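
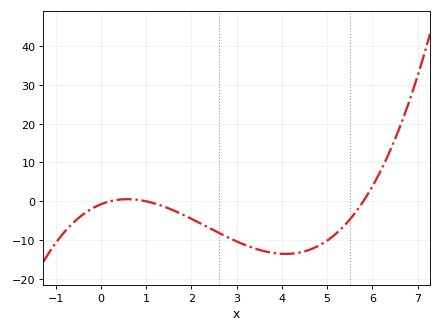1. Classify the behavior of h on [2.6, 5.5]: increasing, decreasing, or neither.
neither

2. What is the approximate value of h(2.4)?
-6.91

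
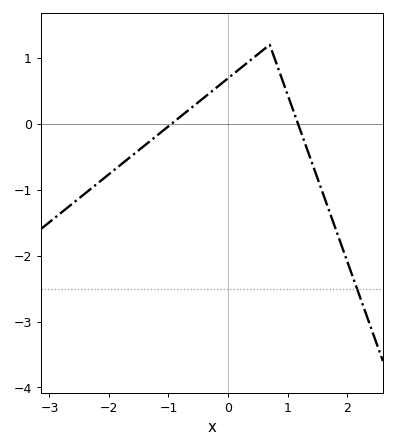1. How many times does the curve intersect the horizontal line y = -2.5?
1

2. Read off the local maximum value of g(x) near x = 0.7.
1.2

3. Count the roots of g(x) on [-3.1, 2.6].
2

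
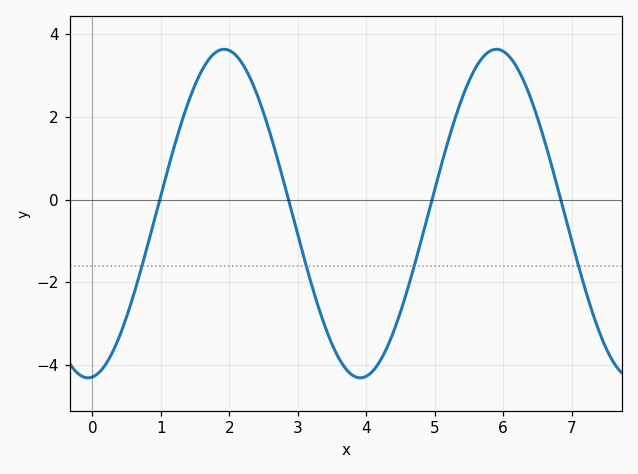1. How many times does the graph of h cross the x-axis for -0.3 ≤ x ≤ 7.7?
4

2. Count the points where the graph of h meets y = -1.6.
4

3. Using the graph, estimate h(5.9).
3.64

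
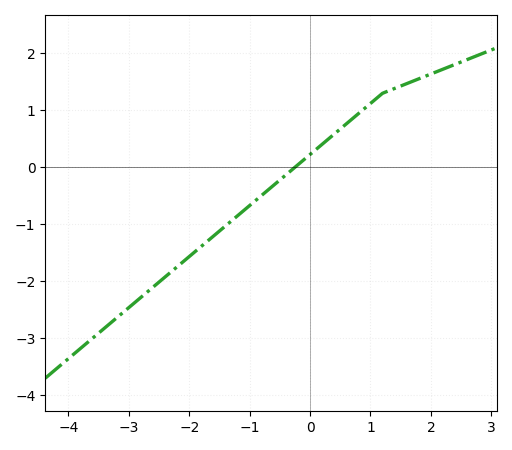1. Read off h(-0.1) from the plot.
0.136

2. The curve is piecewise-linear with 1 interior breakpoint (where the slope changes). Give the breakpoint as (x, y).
(1.2, 1.3)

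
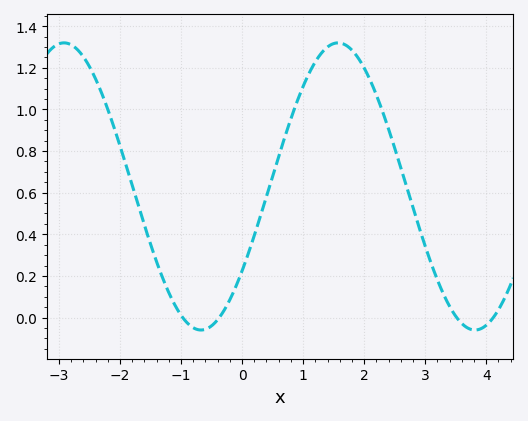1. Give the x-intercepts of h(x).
-0.973, -0.372, 3.52, 4.12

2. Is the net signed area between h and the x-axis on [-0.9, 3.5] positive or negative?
positive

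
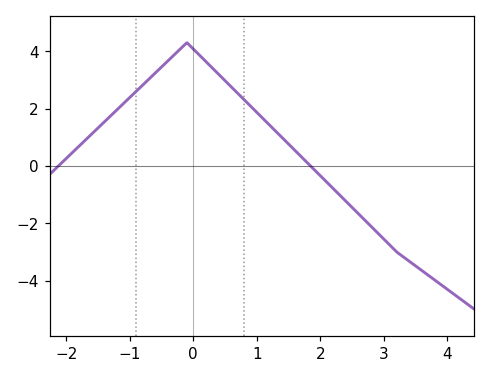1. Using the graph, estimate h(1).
1.8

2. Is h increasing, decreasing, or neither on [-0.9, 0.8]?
neither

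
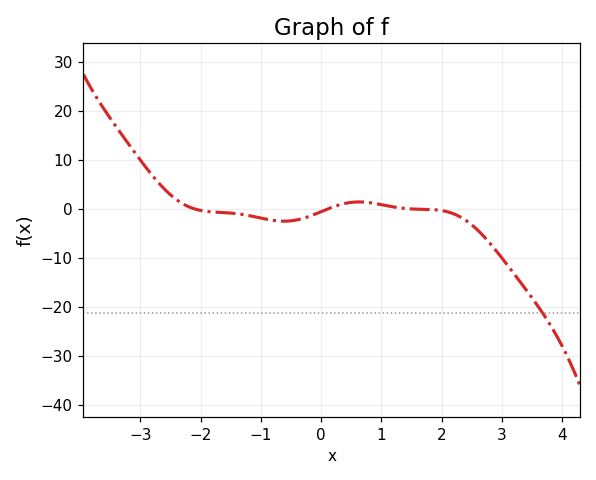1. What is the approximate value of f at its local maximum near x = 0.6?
1.35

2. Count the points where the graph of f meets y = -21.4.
1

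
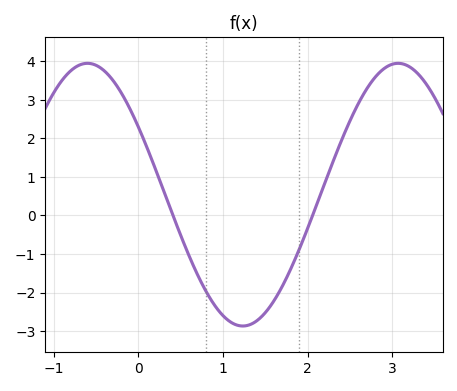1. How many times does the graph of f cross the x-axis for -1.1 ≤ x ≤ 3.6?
2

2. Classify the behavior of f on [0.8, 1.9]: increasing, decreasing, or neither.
neither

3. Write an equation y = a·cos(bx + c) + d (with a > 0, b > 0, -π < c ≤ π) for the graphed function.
y = 3.41cos(1.7x + 1) + 0.54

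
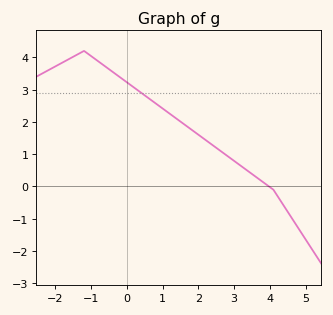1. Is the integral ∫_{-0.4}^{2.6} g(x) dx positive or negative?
positive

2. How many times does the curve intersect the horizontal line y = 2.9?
1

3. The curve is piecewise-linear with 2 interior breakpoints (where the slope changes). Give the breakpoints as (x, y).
(-1.2, 4.2); (4.1, -0.1)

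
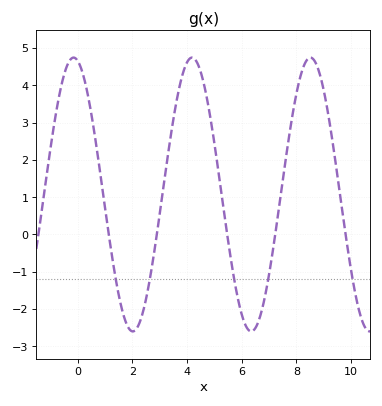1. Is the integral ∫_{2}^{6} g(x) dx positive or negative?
positive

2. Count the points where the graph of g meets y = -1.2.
5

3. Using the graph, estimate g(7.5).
1.4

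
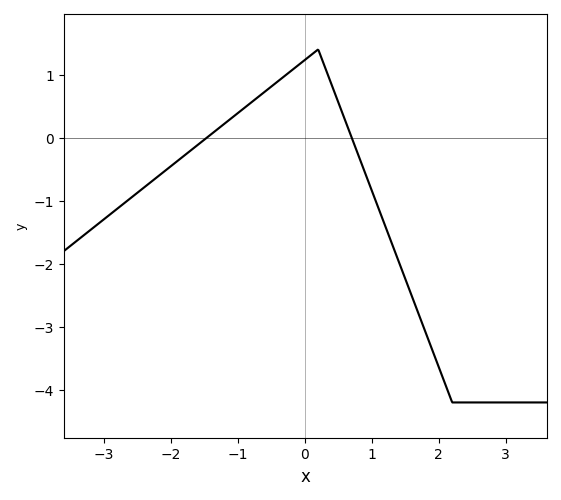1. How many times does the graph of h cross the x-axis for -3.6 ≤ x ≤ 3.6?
2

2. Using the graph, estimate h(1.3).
-1.7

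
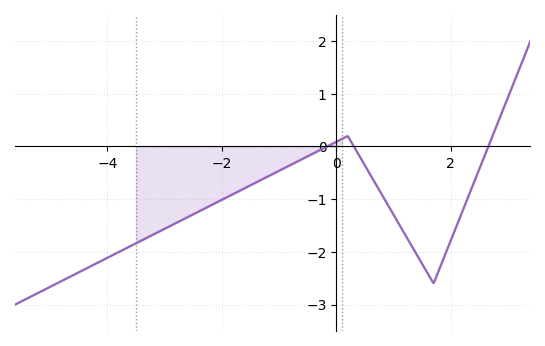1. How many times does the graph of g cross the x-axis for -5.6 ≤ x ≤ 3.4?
3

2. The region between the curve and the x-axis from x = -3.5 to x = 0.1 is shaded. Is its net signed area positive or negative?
negative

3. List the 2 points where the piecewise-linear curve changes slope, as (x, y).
(0.2, 0.2); (1.7, -2.6)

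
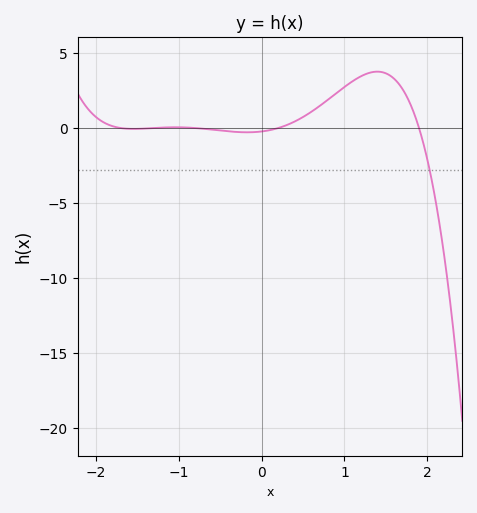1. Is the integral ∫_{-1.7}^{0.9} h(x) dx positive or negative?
positive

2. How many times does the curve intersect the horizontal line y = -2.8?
1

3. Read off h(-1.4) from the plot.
-0.032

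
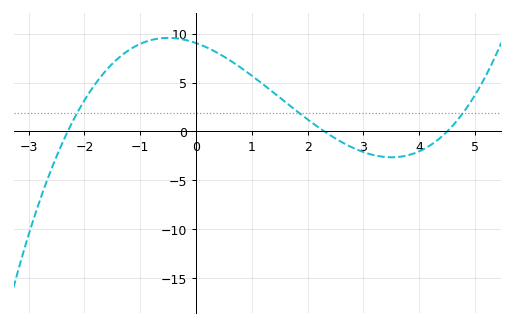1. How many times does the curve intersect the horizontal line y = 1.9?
3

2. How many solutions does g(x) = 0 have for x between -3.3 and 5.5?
3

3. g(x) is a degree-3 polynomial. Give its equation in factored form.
y = 0.38(x + 2.3)(x - 2.3)(x - 4.5)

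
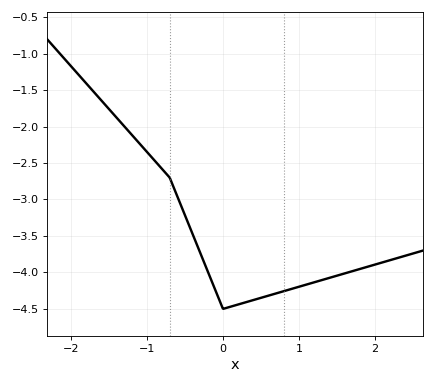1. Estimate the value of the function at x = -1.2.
-2.11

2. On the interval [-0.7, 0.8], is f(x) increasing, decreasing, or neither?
neither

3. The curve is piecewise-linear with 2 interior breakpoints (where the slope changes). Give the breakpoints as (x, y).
(-0.7, -2.7); (0, -4.5)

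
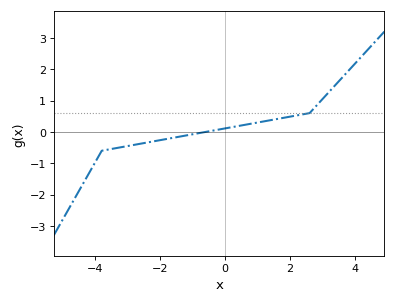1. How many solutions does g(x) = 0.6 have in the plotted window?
1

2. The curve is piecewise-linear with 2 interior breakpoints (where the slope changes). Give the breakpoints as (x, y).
(-3.8, -0.6); (2.6, 0.6)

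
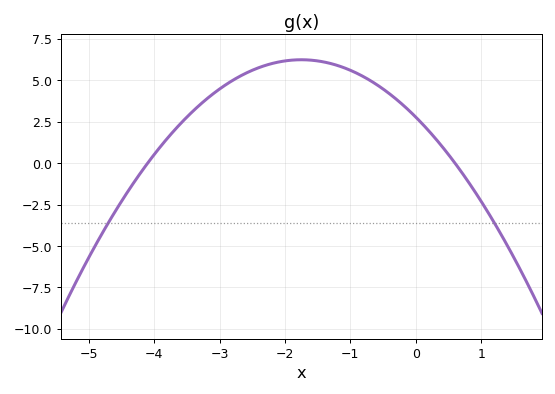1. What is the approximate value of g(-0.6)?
4.75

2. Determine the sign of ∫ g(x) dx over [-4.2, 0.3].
positive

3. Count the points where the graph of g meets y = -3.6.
2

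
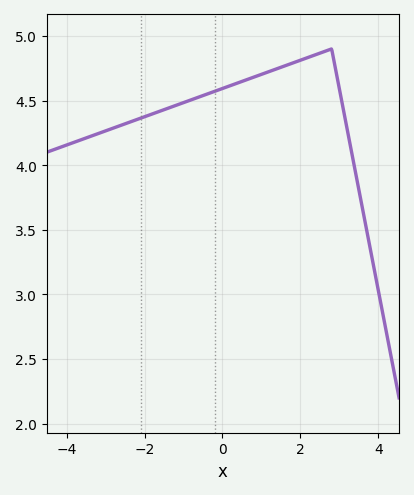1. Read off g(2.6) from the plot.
4.9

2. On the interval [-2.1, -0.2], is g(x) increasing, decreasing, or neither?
increasing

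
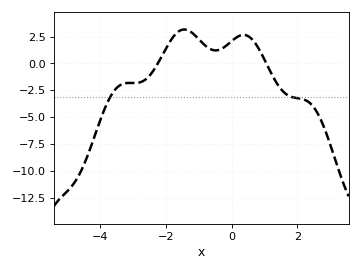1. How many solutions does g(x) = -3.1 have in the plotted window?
2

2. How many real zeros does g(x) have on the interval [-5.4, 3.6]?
2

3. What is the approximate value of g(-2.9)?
-1.82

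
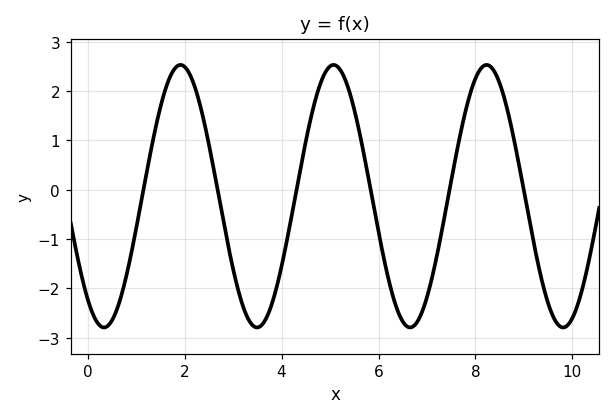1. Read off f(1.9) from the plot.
2.5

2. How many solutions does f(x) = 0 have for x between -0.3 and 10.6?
6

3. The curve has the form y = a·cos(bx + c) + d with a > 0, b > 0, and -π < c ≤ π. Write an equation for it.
y = 2.66cos(2x + 2.5) - 0.13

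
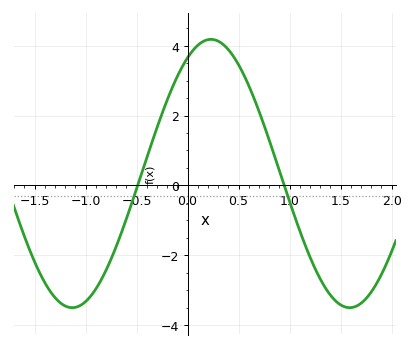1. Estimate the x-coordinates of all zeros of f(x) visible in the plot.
-0.5, 0.95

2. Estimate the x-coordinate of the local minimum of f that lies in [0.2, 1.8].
1.6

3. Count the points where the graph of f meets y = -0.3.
2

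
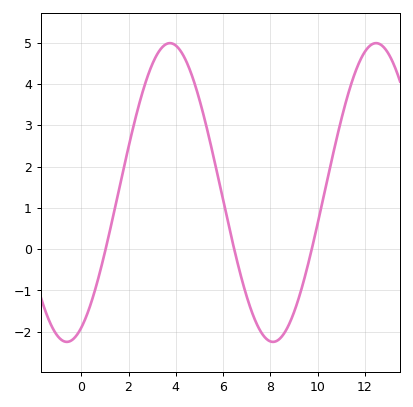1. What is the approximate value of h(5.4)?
2.7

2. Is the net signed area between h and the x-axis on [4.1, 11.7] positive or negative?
positive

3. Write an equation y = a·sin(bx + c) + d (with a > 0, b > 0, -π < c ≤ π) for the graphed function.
y = 3.62sin(0.72x - 1.1) + 1.37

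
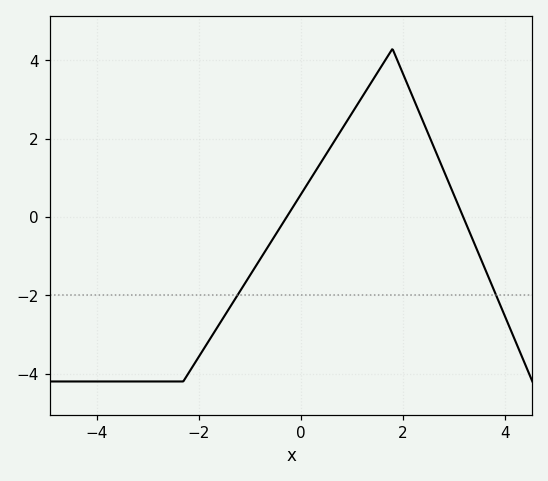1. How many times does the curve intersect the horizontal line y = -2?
2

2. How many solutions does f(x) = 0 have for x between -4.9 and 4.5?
2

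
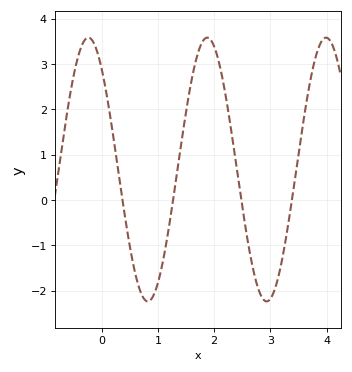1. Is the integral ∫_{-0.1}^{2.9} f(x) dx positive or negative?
positive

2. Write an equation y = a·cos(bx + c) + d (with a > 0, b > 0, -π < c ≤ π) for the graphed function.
y = 2.91cos(3x + 0.71) + 0.67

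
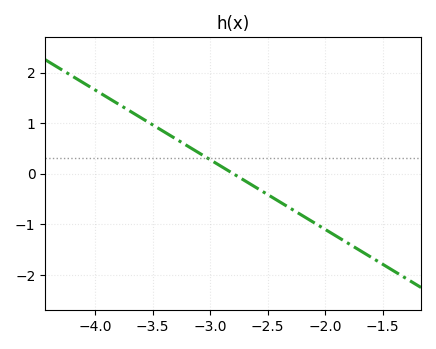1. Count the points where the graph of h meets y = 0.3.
1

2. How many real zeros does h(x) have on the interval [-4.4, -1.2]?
1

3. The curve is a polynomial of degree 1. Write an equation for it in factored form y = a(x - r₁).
y = -1.38(x + 2.8)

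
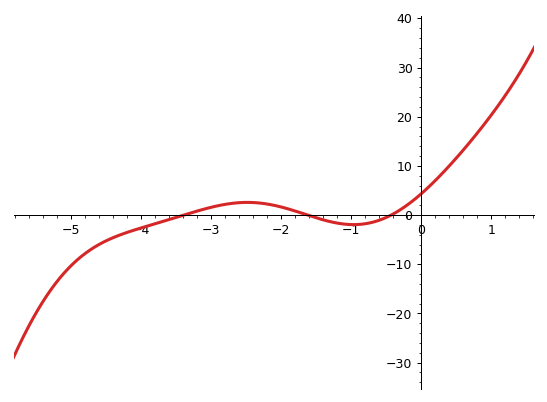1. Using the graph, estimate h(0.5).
11.6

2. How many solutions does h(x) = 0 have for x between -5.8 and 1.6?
3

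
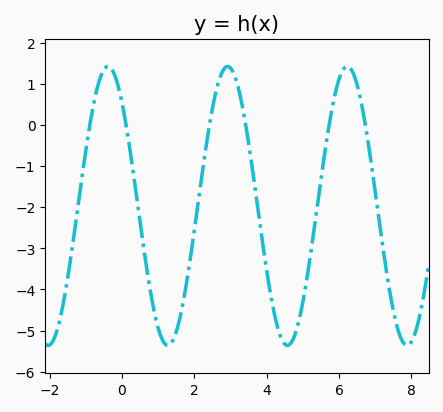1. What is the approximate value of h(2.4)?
-0.114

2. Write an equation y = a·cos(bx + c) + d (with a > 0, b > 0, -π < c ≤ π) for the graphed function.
y = 3.39cos(1.9x + 0.732) - 1.97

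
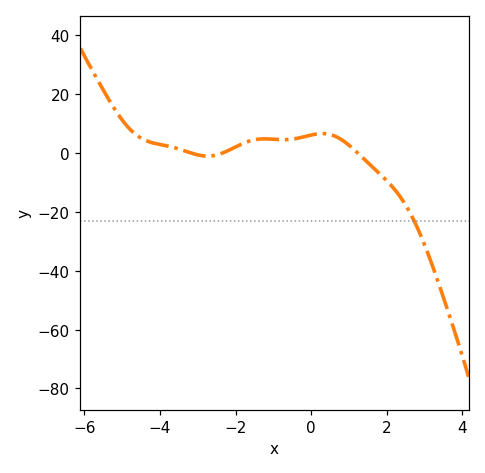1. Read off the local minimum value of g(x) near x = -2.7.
-2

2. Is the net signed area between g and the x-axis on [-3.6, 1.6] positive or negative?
positive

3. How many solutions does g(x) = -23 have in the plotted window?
1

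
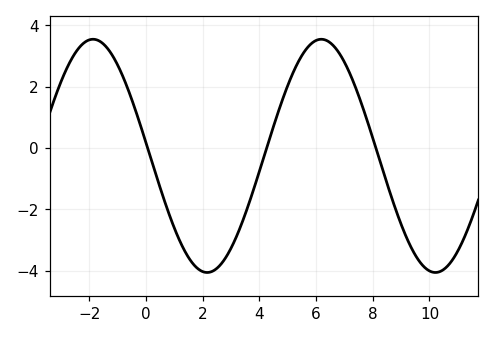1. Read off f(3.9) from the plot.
-1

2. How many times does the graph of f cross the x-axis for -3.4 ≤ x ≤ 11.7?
3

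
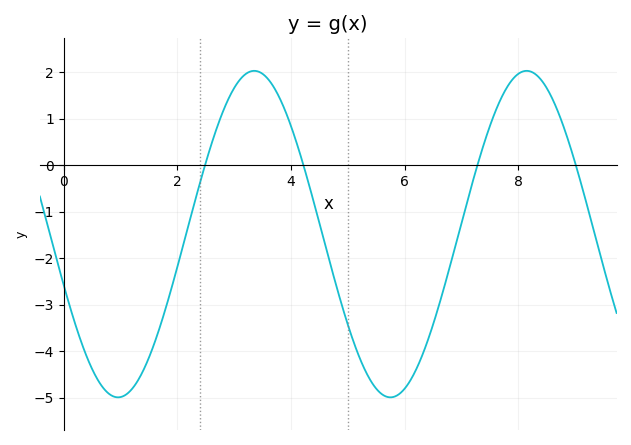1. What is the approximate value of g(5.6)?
-4.92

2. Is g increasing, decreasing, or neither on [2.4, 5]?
neither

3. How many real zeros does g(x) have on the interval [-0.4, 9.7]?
4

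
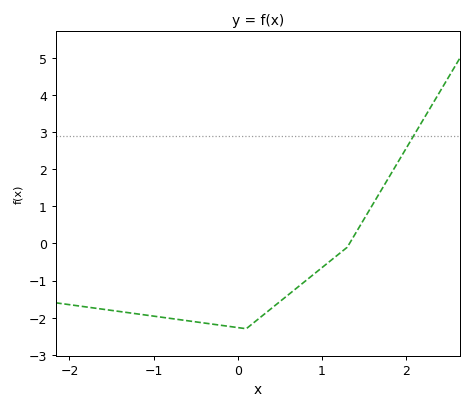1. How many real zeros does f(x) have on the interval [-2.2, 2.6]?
1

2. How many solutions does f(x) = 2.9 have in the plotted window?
1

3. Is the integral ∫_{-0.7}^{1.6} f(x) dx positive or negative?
negative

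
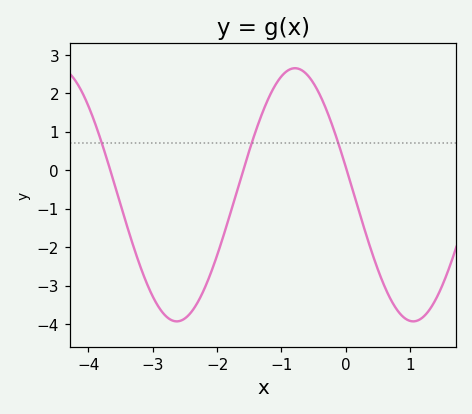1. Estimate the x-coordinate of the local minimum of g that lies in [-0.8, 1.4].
1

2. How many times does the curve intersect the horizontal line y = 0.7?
3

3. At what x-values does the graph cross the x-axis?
-3.7, -1.6, 0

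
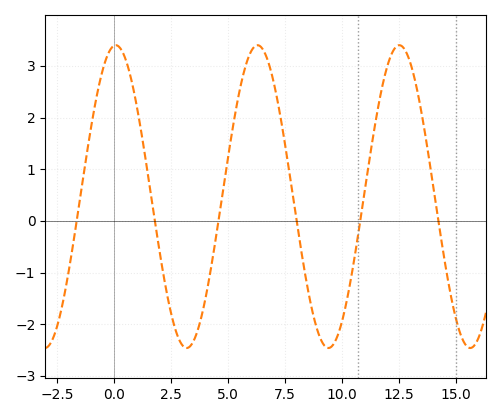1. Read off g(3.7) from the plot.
-2.1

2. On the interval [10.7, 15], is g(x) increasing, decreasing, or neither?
neither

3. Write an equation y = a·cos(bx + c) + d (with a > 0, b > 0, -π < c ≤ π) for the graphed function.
y = 2.93cos(1x - 0.07) + 0.47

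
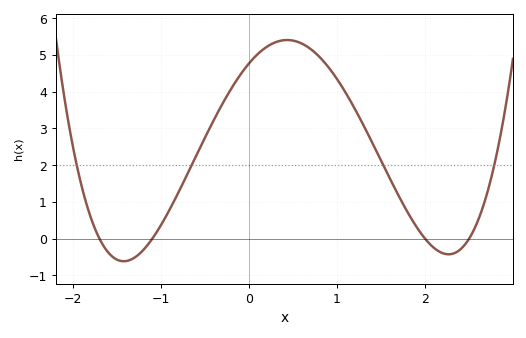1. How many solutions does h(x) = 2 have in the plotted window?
4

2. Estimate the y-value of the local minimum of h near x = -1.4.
-0.613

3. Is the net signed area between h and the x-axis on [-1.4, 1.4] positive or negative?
positive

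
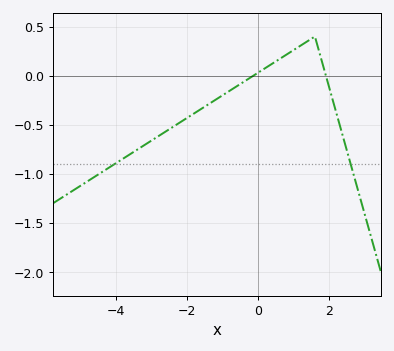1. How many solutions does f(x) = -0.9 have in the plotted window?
2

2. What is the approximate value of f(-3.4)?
-0.75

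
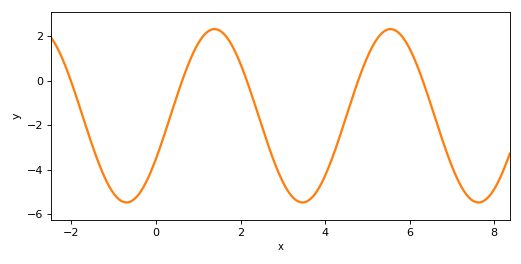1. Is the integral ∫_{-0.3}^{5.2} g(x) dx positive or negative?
negative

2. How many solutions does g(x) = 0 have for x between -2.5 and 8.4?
5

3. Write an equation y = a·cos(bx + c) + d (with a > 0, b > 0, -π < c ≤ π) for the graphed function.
y = 3.9cos(1.51x - 2.09) - 1.58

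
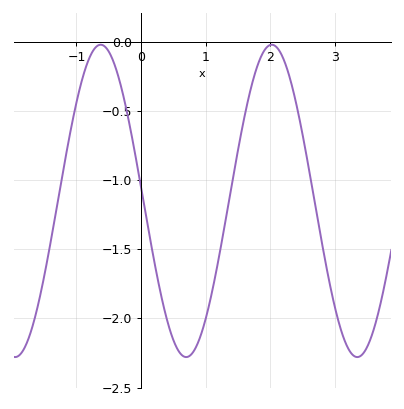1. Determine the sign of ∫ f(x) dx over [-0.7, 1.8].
negative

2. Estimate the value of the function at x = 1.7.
-0.35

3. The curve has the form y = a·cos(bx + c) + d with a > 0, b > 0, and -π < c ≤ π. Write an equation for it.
y = 1.13cos(2.4x + 1.5) - 1.15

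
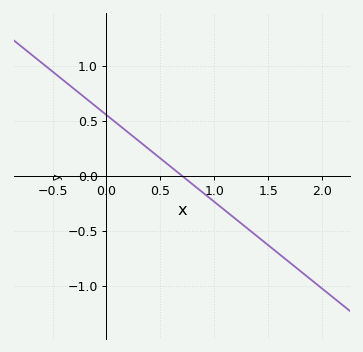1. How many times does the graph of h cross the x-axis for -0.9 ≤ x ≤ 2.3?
1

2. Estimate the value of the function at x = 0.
0.553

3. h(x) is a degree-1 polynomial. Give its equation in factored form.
y = -0.79(x - 0.7)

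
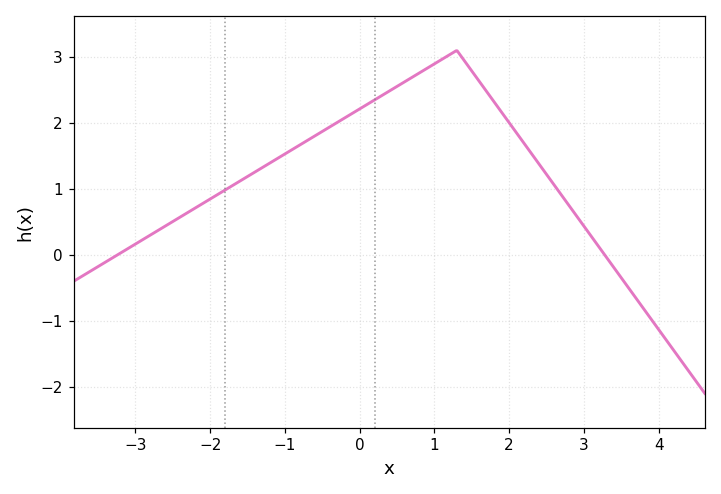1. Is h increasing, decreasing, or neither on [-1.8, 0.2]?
increasing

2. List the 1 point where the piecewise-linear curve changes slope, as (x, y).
(1.3, 3.1)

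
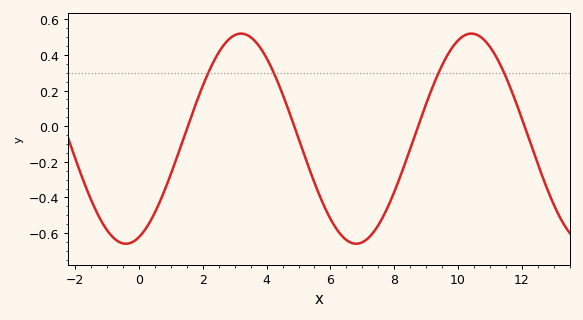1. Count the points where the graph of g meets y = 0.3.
4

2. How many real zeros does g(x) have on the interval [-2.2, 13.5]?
4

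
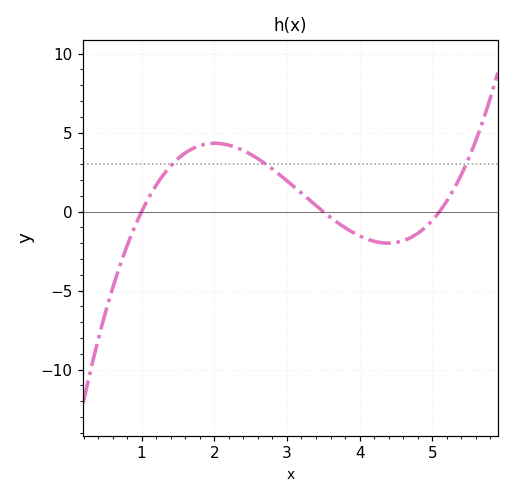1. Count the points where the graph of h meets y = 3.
3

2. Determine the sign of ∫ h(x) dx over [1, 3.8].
positive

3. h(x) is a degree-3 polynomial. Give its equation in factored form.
y = 0.93(x - 1)(x - 3.5)(x - 5.1)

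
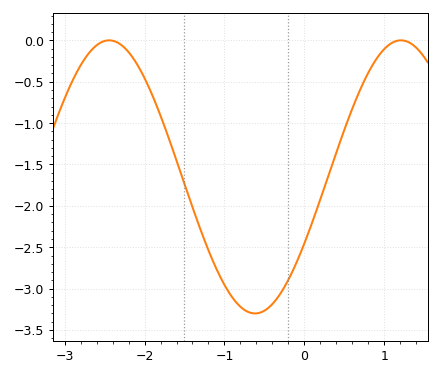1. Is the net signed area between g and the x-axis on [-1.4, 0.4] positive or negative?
negative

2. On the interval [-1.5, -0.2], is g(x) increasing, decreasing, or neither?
neither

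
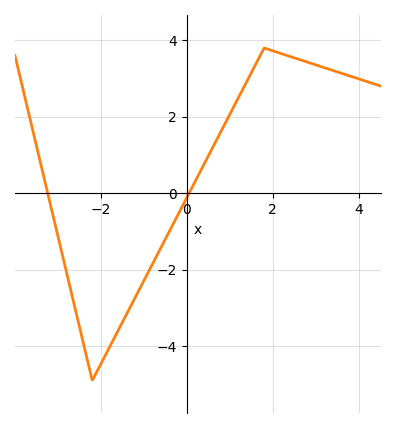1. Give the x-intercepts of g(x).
-3.2, 0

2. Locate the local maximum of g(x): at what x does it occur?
1.8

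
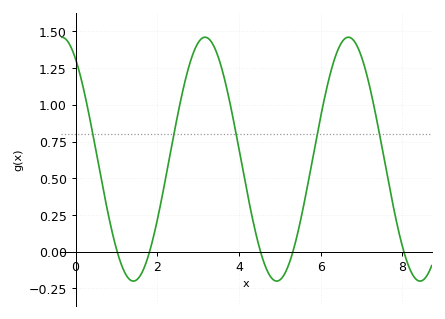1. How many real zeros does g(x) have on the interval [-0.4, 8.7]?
5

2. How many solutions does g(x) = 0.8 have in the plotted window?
5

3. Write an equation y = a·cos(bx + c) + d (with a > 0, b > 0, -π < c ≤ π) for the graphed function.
y = 0.83cos(1.79x + 0.61) + 0.63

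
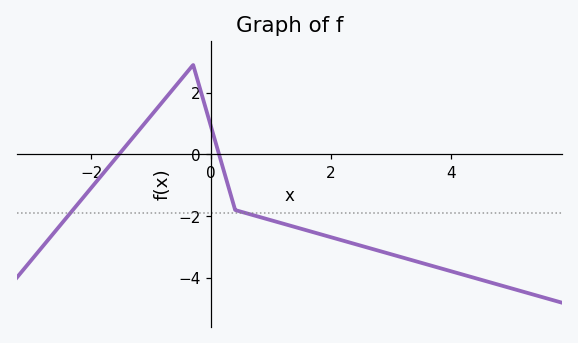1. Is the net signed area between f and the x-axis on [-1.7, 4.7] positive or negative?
negative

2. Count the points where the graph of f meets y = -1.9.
2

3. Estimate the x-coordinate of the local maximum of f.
-0.4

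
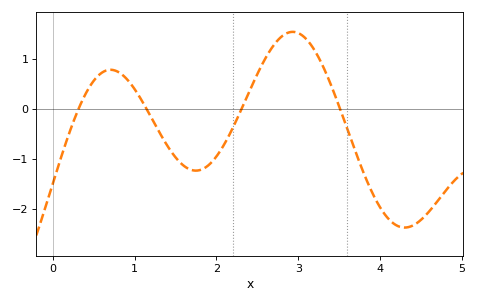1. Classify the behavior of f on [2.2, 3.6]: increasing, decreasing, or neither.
neither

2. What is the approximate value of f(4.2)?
-2.3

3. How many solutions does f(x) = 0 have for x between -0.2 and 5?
4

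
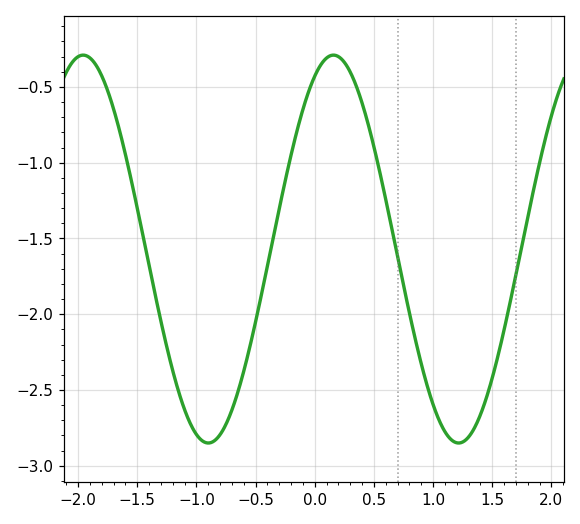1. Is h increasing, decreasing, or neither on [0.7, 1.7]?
neither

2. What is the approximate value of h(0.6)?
-1.25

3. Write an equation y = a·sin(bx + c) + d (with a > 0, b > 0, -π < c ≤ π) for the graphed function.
y = 1.28sin(3x + 1.1) - 1.57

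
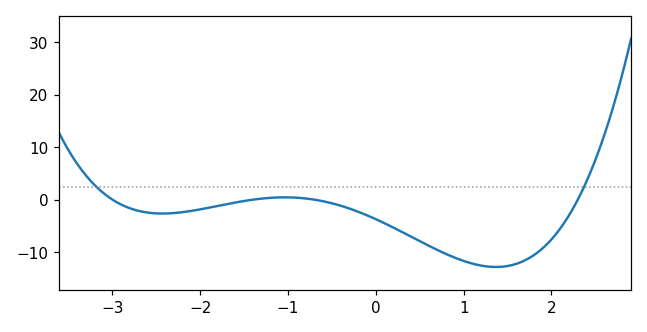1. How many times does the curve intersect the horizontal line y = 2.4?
2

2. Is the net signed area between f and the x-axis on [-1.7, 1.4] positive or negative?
negative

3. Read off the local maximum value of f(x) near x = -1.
0.441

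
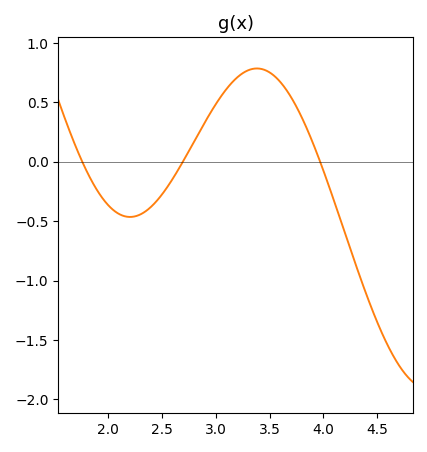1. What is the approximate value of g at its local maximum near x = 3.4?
0.785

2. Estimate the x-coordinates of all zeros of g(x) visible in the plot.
1.76, 2.69, 3.97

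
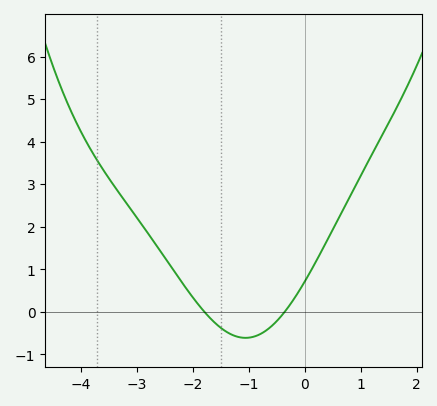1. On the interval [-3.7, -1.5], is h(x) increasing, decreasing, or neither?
decreasing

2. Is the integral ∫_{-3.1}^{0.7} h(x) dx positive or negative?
positive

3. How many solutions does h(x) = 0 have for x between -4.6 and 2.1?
2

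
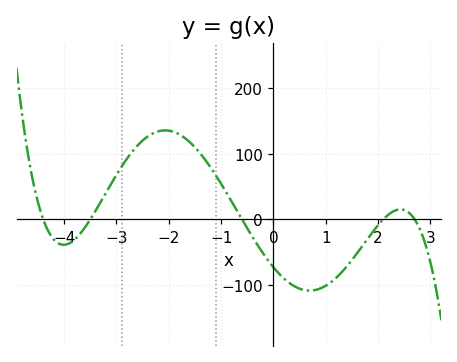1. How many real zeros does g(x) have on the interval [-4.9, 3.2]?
5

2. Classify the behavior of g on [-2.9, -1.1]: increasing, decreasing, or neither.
neither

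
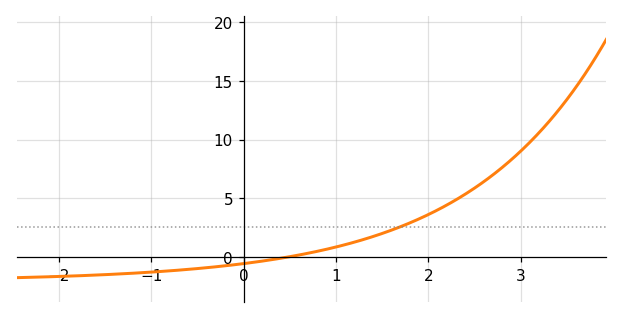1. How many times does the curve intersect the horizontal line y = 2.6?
1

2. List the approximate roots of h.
0.5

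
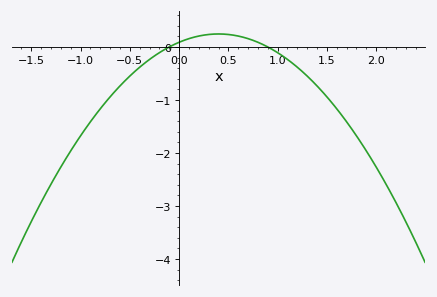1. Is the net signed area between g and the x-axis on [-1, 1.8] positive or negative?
negative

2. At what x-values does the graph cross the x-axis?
-0.1, 0.9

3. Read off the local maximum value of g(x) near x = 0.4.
0.245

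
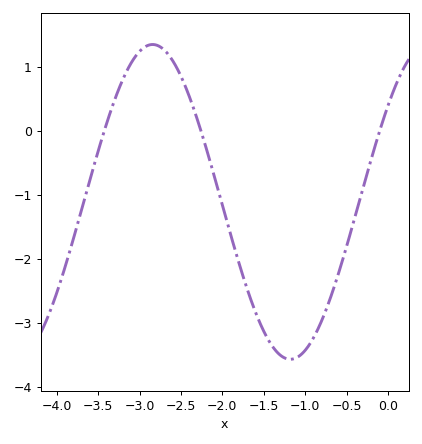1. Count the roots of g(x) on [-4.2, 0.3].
3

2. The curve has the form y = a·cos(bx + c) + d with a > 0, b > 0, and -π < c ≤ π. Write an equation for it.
y = 2.46cos(1.89x - 0.912) - 1.11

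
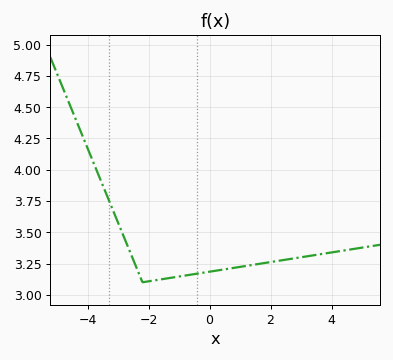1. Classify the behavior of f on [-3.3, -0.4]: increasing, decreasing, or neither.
neither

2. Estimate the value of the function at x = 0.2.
3.2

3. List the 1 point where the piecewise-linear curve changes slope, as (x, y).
(-2.2, 3.1)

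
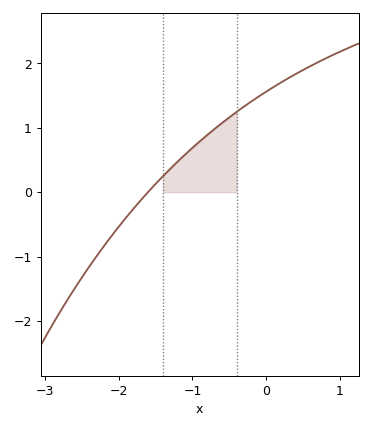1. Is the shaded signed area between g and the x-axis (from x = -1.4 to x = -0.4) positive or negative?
positive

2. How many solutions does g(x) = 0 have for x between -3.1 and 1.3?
1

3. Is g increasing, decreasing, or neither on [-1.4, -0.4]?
increasing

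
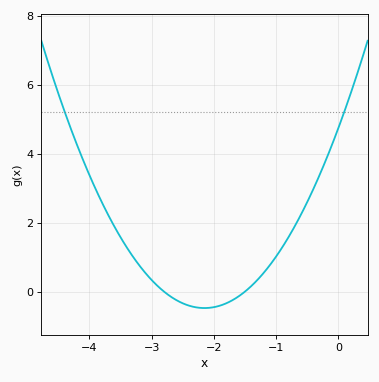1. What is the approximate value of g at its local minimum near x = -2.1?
-0.477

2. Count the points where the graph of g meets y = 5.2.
2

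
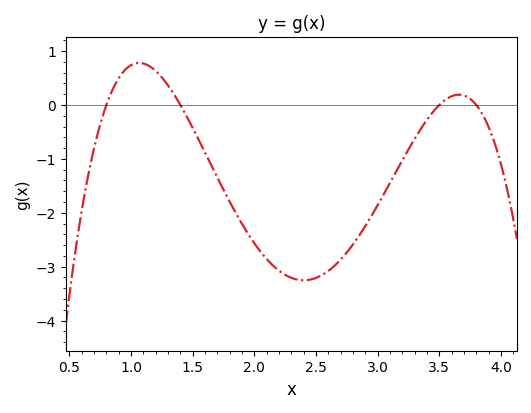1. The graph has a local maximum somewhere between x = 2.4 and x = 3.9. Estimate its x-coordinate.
3.66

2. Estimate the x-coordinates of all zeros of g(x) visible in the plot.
0.8, 1.4, 3.5, 3.8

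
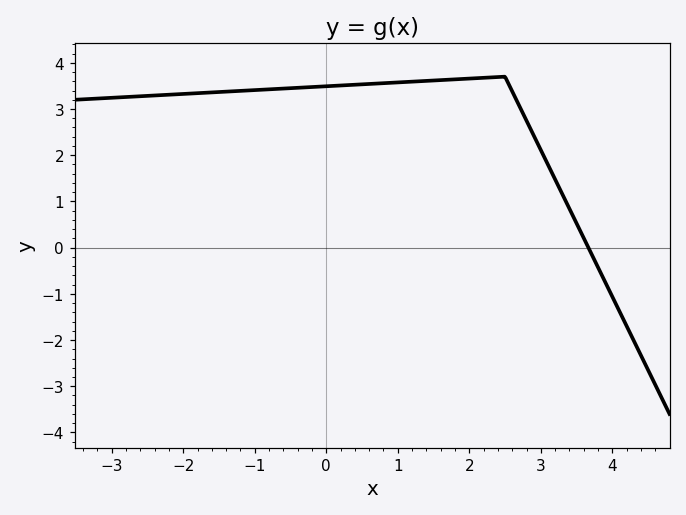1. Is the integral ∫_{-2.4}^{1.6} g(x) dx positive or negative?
positive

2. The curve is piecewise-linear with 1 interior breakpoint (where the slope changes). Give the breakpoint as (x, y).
(2.5, 3.7)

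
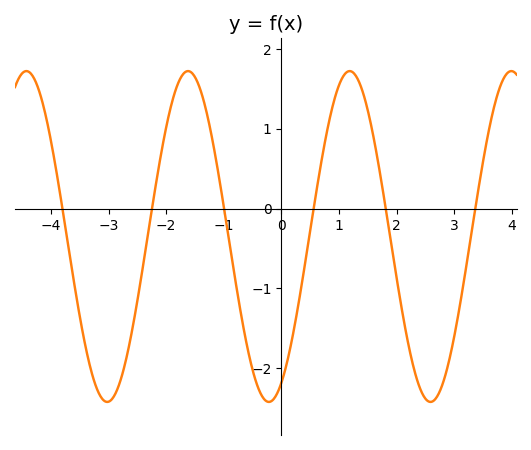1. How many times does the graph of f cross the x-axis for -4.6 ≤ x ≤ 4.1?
6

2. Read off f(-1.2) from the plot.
0.9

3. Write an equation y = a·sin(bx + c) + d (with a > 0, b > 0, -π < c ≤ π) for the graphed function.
y = 2.07sin(2.2x - 1.1) - 0.35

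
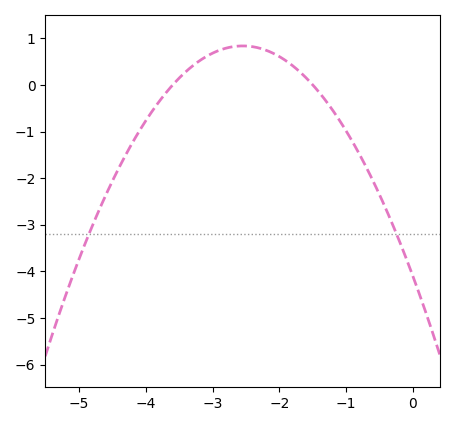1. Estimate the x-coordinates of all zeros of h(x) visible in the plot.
-3.6, -1.5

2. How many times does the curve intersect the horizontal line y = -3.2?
2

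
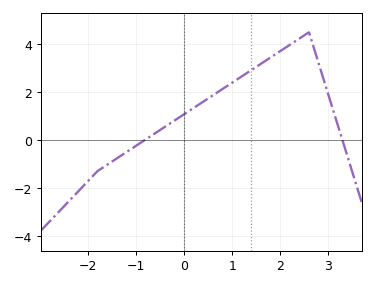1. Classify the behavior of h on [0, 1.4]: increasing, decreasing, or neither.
increasing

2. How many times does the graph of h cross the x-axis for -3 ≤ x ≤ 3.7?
2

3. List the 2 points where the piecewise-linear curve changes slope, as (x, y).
(-1.8, -1.3); (2.6, 4.5)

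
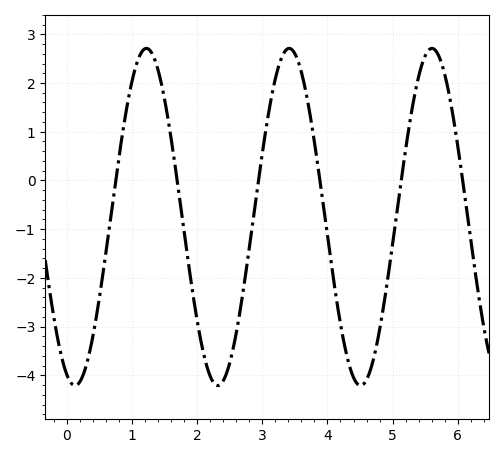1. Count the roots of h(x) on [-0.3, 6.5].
6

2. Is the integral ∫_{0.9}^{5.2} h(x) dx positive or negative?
negative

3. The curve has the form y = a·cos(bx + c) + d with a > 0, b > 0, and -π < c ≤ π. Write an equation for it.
y = 3.46cos(2.87x + 2.77) - 0.75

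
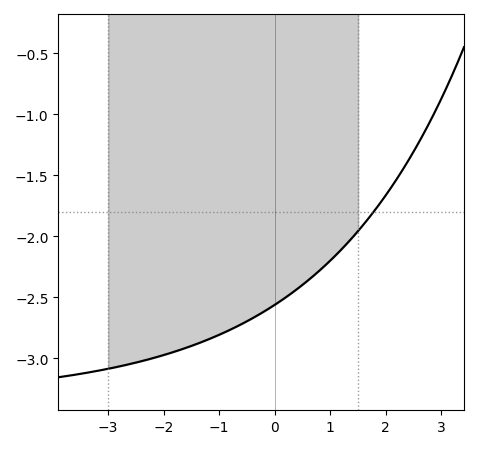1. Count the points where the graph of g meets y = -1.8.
1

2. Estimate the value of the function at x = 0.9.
-2.24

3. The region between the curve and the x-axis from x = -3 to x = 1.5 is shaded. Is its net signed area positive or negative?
negative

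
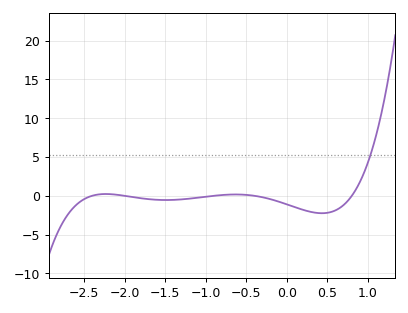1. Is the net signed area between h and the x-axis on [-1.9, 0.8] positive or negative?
negative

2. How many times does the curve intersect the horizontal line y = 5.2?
1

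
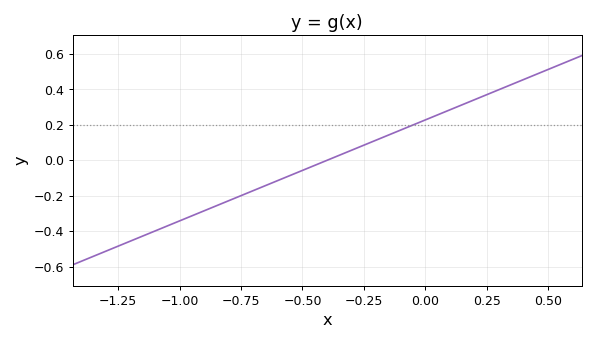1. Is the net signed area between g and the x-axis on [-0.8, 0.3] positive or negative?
positive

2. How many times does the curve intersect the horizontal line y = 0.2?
1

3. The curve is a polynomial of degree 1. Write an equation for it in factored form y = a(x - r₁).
y = 0.57(x + 0.4)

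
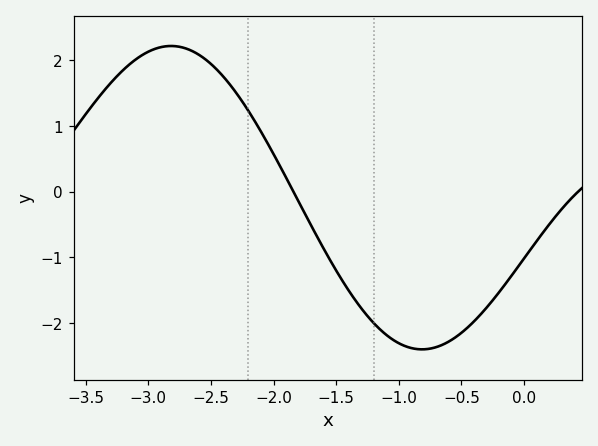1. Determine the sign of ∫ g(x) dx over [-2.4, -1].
negative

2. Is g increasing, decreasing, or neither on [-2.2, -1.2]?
decreasing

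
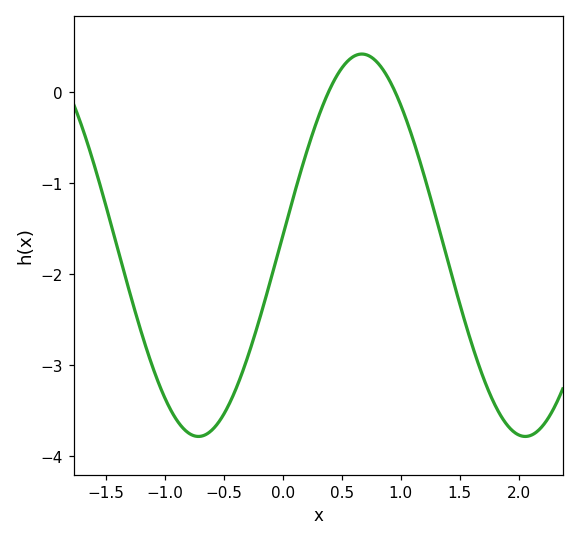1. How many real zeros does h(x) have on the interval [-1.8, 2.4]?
2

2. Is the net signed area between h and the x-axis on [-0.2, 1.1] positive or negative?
negative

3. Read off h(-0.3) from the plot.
-2.9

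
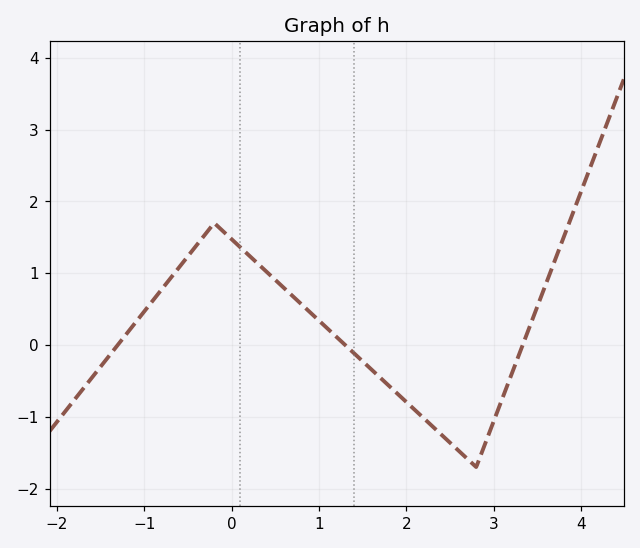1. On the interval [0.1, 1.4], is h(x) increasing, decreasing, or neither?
decreasing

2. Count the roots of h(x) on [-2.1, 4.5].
3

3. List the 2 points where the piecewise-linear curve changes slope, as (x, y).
(-0.2, 1.7); (2.8, -1.7)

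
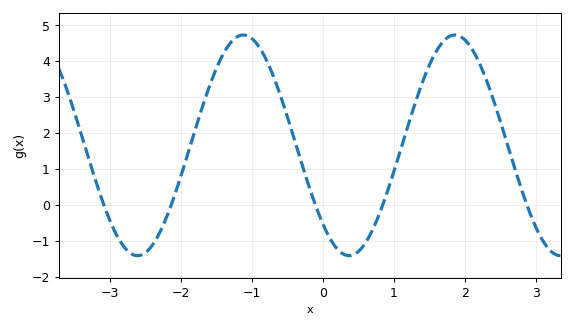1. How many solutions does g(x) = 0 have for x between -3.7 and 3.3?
5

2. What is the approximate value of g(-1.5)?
3.78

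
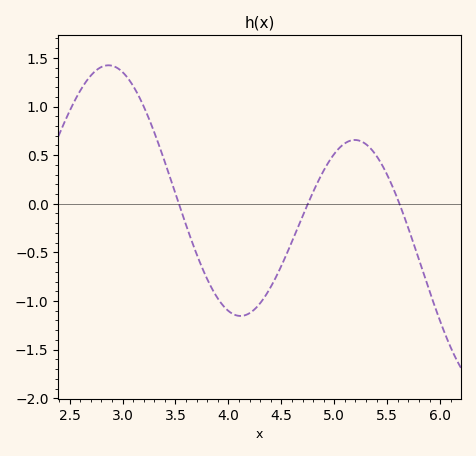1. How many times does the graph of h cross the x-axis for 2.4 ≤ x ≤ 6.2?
3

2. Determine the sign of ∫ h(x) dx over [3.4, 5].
negative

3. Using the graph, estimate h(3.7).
-0.518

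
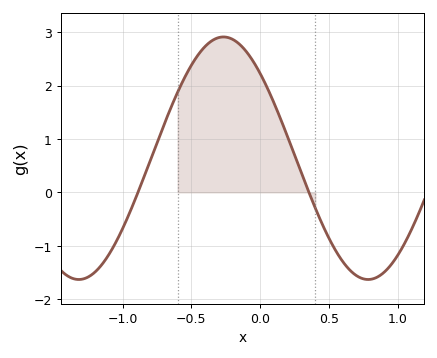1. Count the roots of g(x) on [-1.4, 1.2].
2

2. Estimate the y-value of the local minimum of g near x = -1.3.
-1.63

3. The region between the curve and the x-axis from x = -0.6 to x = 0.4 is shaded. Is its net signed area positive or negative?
positive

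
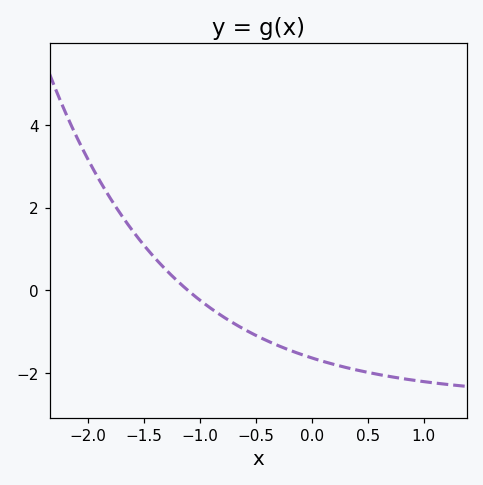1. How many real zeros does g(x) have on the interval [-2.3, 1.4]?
1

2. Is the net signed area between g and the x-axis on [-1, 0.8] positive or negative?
negative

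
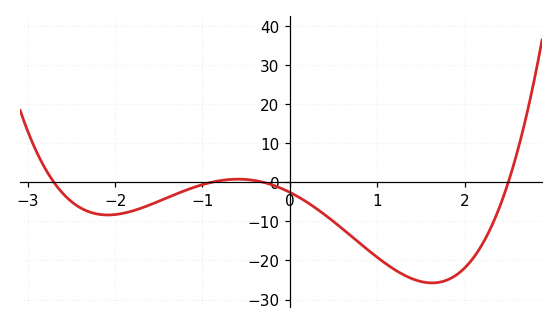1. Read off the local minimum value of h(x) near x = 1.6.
-25.8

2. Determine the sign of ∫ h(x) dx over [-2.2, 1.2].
negative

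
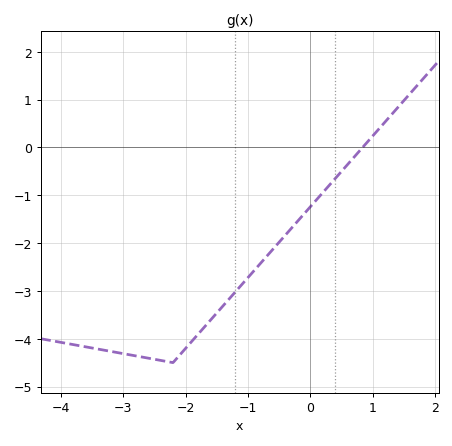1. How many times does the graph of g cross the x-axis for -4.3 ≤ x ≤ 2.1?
1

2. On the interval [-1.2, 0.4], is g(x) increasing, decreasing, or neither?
increasing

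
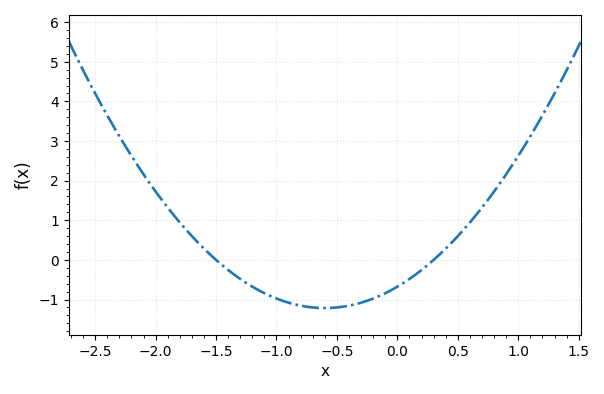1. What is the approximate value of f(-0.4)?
-1.15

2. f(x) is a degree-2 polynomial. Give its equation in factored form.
y = 1.5(x + 1.5)(x - 0.3)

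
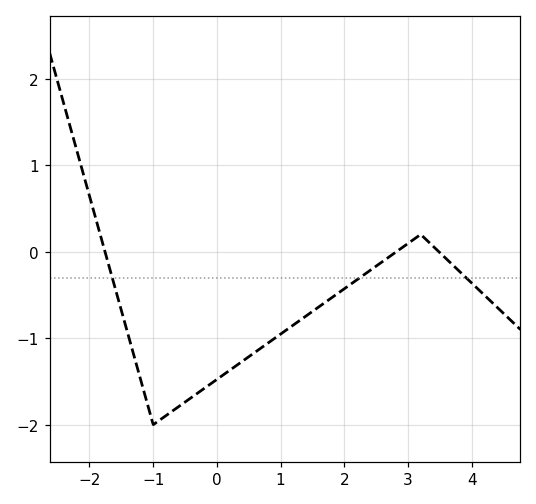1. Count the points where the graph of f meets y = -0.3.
3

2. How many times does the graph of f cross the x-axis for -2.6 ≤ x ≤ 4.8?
3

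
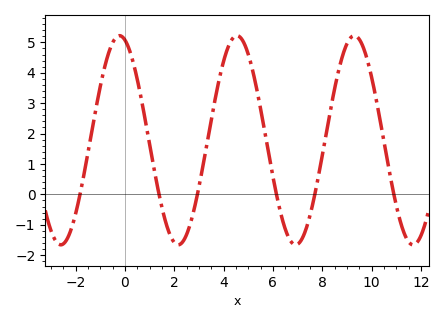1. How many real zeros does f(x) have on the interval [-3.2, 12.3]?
6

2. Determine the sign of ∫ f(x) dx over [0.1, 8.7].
positive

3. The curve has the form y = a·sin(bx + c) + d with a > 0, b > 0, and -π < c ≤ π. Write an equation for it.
y = 3.44sin(1.3x + 1.9) + 1.78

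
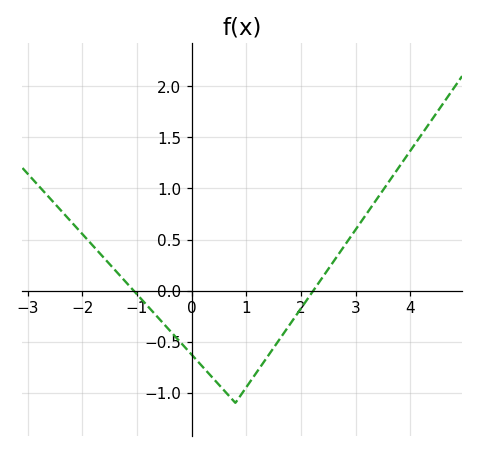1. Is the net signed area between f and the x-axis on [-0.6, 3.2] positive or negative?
negative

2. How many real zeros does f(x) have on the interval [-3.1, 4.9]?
2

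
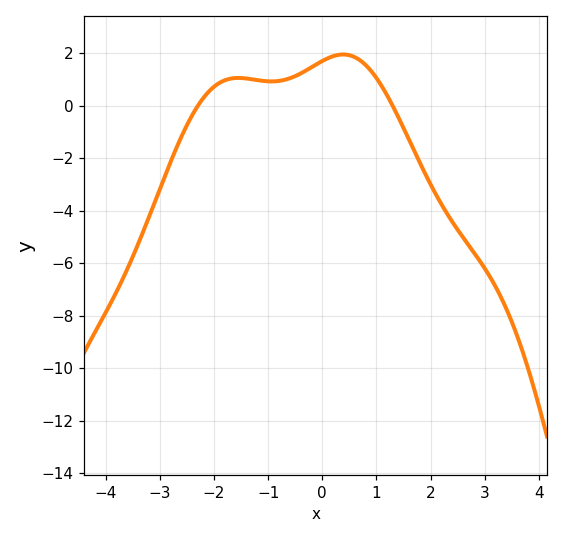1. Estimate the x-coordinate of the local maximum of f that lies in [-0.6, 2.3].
0.387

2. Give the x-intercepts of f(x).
-2.3, 1.3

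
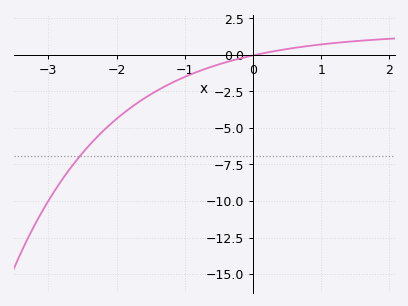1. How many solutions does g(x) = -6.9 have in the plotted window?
1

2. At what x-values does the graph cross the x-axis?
0.039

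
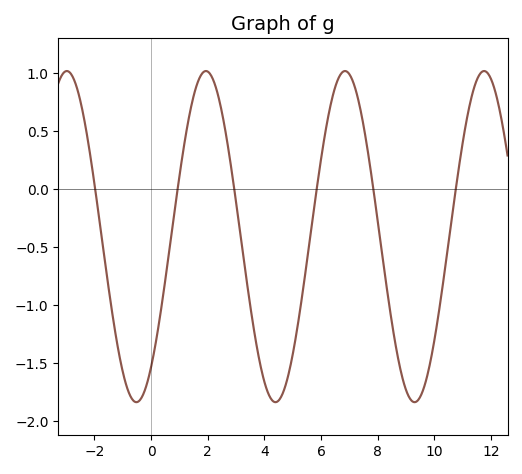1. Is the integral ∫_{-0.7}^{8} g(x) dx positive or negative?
negative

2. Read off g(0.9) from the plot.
-0.05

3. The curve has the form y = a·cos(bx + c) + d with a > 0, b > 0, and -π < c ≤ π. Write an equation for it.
y = 1.43cos(1.3x - 2.5) - 0.41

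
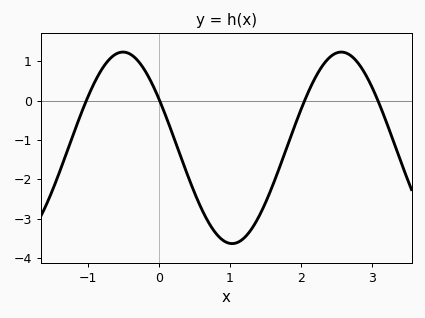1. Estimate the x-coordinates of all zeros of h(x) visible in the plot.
-1.03, 0.007, 2.05, 3.09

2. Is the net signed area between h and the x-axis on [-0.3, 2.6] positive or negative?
negative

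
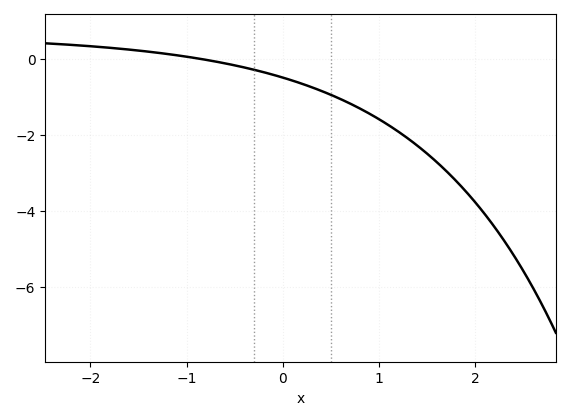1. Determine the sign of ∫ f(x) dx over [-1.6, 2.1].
negative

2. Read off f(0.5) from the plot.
-1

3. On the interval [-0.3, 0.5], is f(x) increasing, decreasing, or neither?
decreasing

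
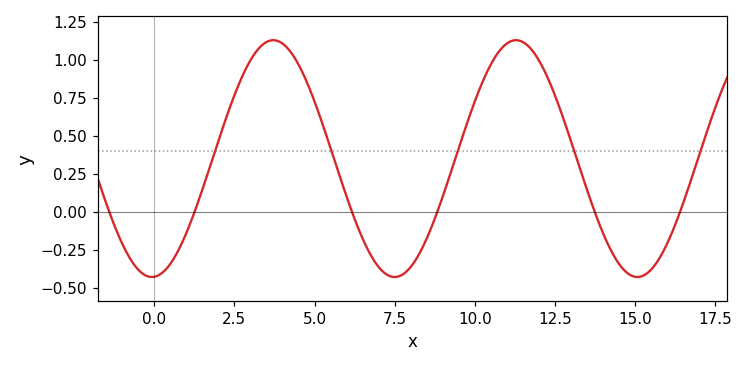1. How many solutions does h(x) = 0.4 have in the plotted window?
5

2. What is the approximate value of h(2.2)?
0.592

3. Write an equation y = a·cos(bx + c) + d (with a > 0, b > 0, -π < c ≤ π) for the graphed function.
y = 0.78cos(0.83x - 3.08) + 0.35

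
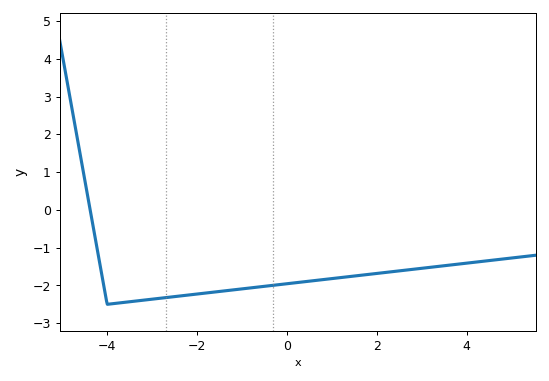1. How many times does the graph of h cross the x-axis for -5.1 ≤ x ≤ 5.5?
1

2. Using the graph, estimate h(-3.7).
-2.46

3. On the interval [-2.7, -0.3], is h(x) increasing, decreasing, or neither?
increasing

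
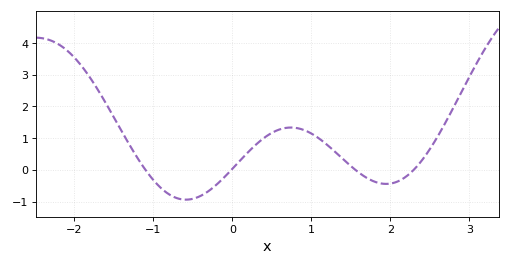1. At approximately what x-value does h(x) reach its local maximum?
0.742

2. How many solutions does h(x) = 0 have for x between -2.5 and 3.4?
4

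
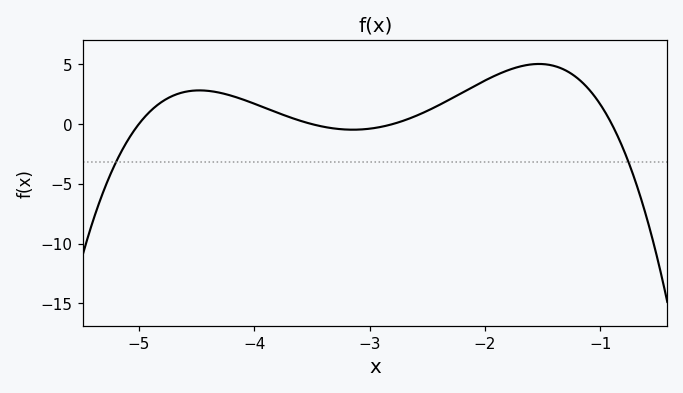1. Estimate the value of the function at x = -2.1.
3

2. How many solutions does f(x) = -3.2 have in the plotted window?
2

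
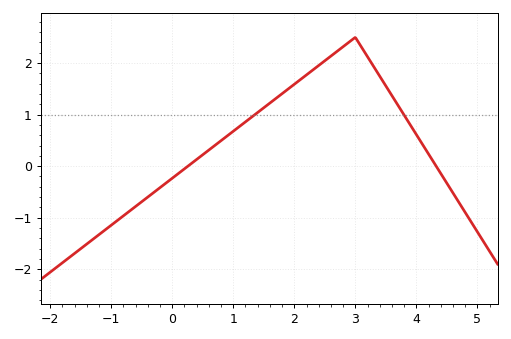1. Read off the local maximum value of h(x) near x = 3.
2.5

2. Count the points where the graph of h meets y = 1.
2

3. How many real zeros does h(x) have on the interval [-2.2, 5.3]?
2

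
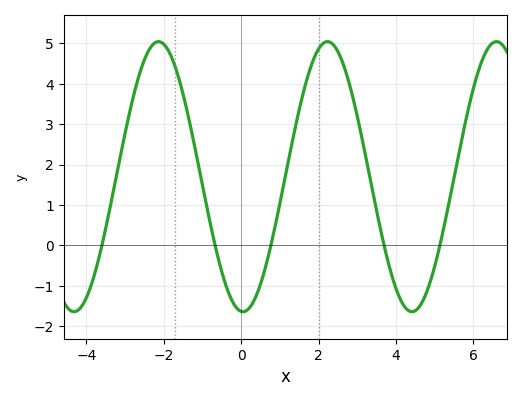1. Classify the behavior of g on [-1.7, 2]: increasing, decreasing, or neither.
neither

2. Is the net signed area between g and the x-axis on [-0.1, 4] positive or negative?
positive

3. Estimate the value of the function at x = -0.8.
0.6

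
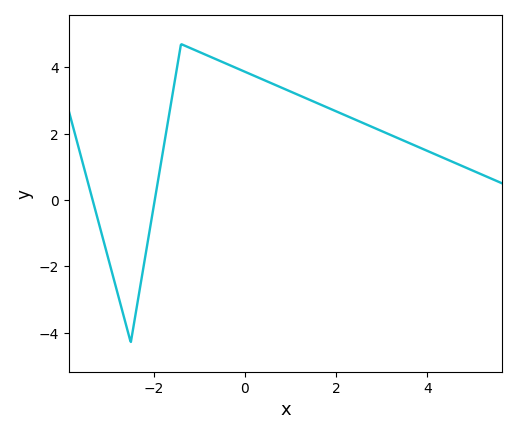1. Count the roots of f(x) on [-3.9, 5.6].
2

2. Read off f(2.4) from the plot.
2.4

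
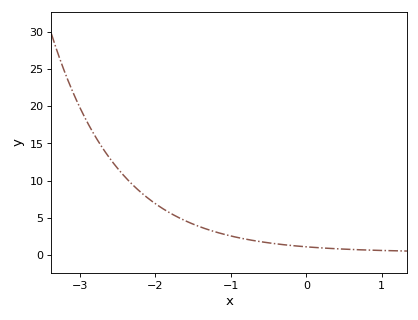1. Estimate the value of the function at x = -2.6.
13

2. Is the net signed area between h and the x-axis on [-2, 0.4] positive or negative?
positive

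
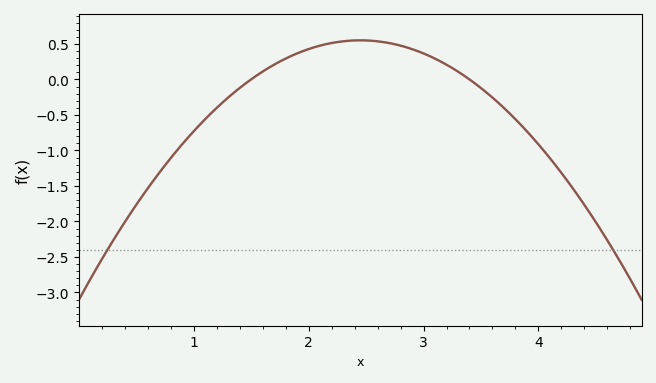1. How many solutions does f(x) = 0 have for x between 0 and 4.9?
2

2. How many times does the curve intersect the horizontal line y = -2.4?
2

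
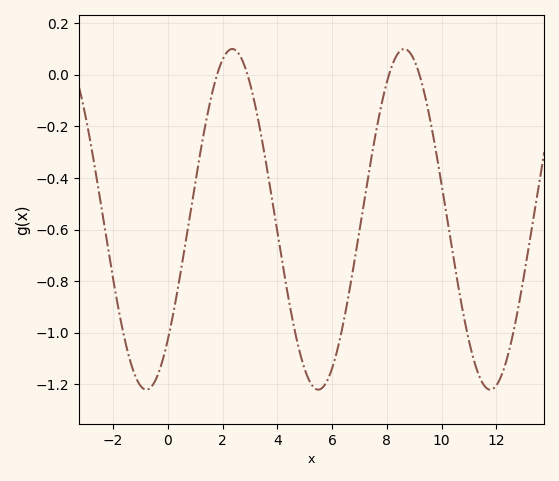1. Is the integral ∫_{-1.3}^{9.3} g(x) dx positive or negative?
negative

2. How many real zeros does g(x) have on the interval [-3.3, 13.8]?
4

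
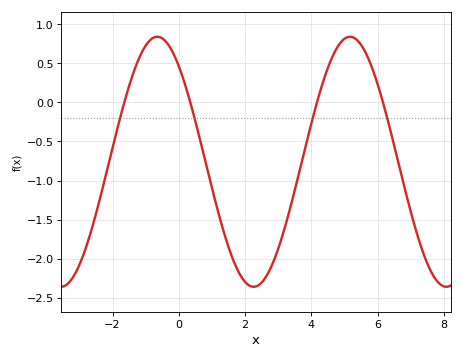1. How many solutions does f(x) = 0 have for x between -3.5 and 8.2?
4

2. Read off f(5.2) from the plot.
0.85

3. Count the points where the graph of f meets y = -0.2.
4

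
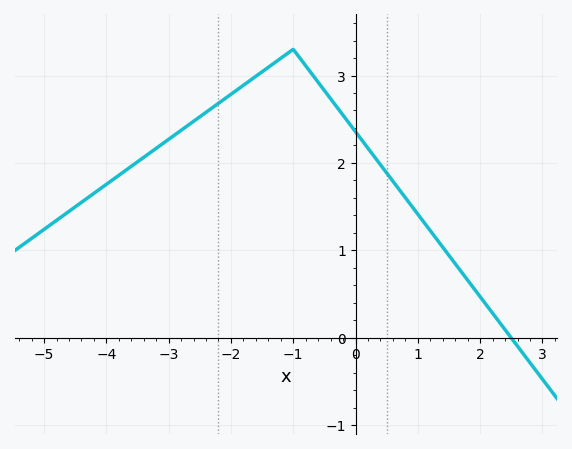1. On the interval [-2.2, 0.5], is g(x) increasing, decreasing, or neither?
neither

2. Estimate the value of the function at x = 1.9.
0.6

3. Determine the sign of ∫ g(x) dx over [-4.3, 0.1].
positive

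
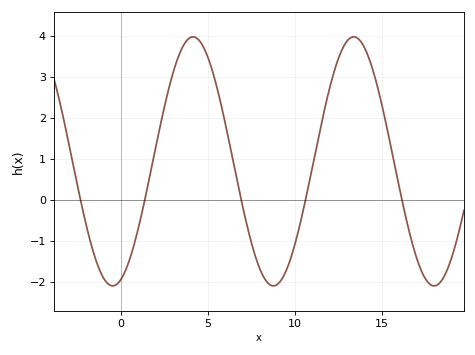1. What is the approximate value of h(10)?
-1.1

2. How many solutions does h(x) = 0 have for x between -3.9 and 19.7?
5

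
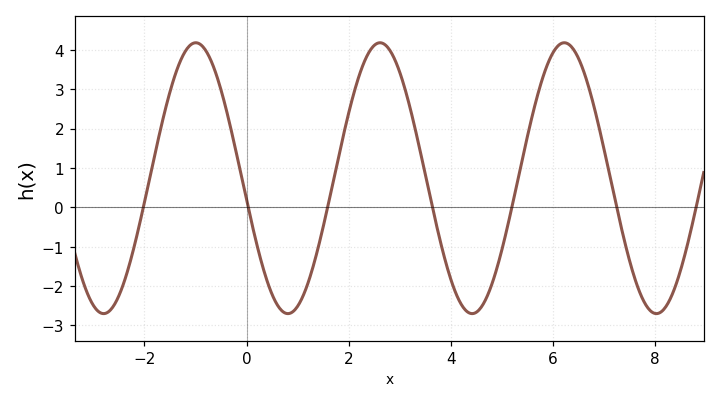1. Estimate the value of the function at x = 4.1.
-2.2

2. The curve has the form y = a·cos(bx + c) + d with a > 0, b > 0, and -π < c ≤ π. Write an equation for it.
y = 3.44cos(1.7x + 1.7) + 0.74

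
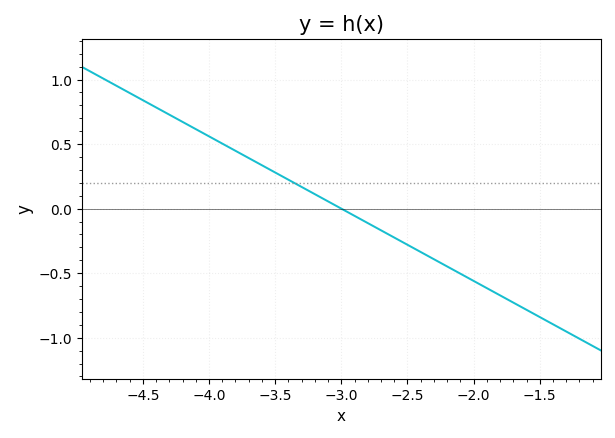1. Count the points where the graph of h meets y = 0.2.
1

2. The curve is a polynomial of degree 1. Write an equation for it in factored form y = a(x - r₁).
y = -0.56(x + 3)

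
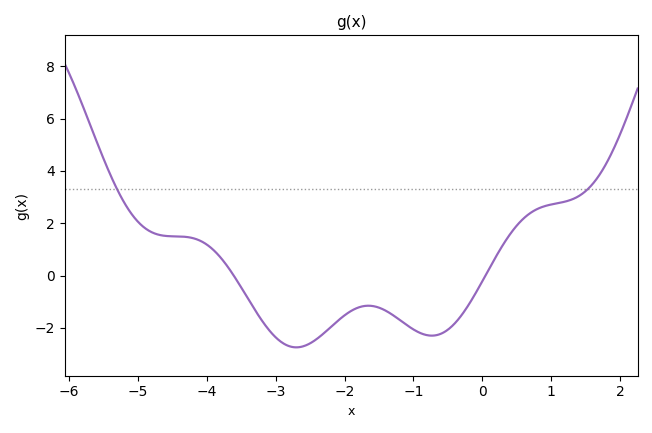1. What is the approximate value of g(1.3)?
3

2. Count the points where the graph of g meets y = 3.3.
2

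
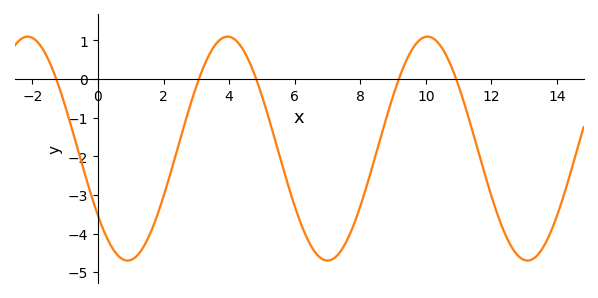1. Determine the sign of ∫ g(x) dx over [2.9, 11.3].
negative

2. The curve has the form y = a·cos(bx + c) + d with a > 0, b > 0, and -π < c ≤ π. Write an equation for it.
y = 2.9cos(1x + 2.2) - 1.8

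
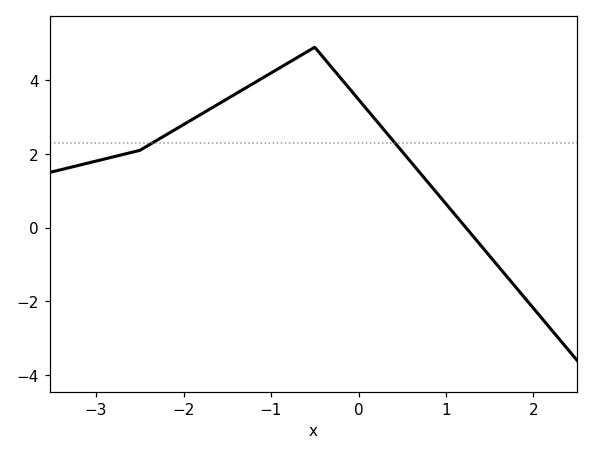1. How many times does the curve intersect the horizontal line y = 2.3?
2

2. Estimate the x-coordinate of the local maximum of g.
-0.501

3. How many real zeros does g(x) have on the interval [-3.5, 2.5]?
1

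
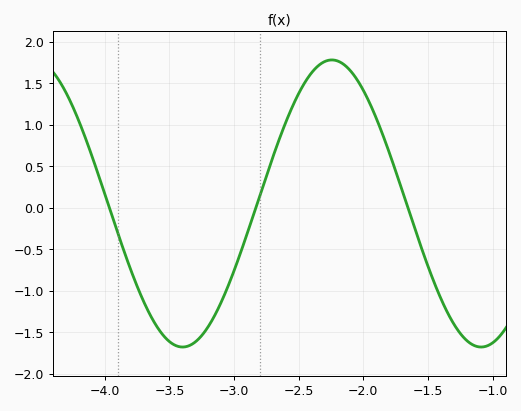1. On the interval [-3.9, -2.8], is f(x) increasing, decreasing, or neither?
neither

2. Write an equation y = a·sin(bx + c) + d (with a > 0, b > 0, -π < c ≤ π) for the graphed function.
y = 1.73sin(2.72x + 1.39) + 0.05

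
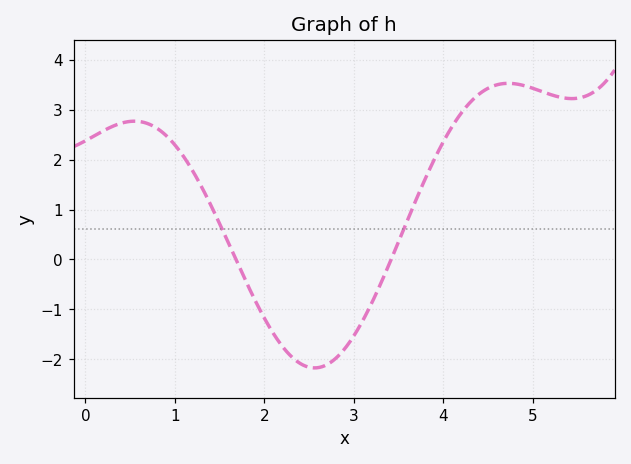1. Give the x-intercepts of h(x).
1.7, 3.4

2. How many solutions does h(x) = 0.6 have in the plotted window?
2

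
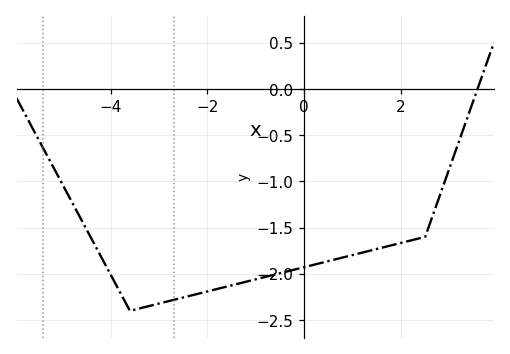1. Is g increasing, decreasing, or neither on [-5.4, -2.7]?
neither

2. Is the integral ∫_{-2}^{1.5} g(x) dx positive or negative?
negative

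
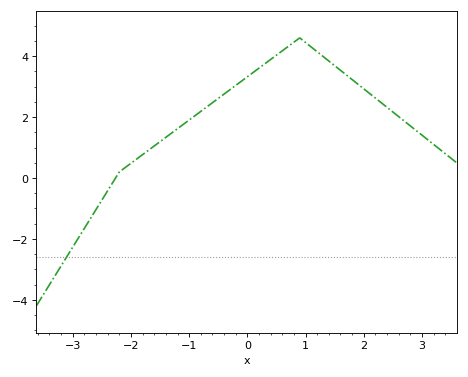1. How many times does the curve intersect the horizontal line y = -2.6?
1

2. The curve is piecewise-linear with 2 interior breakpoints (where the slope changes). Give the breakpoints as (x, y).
(-2.2, 0.2); (0.9, 4.6)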